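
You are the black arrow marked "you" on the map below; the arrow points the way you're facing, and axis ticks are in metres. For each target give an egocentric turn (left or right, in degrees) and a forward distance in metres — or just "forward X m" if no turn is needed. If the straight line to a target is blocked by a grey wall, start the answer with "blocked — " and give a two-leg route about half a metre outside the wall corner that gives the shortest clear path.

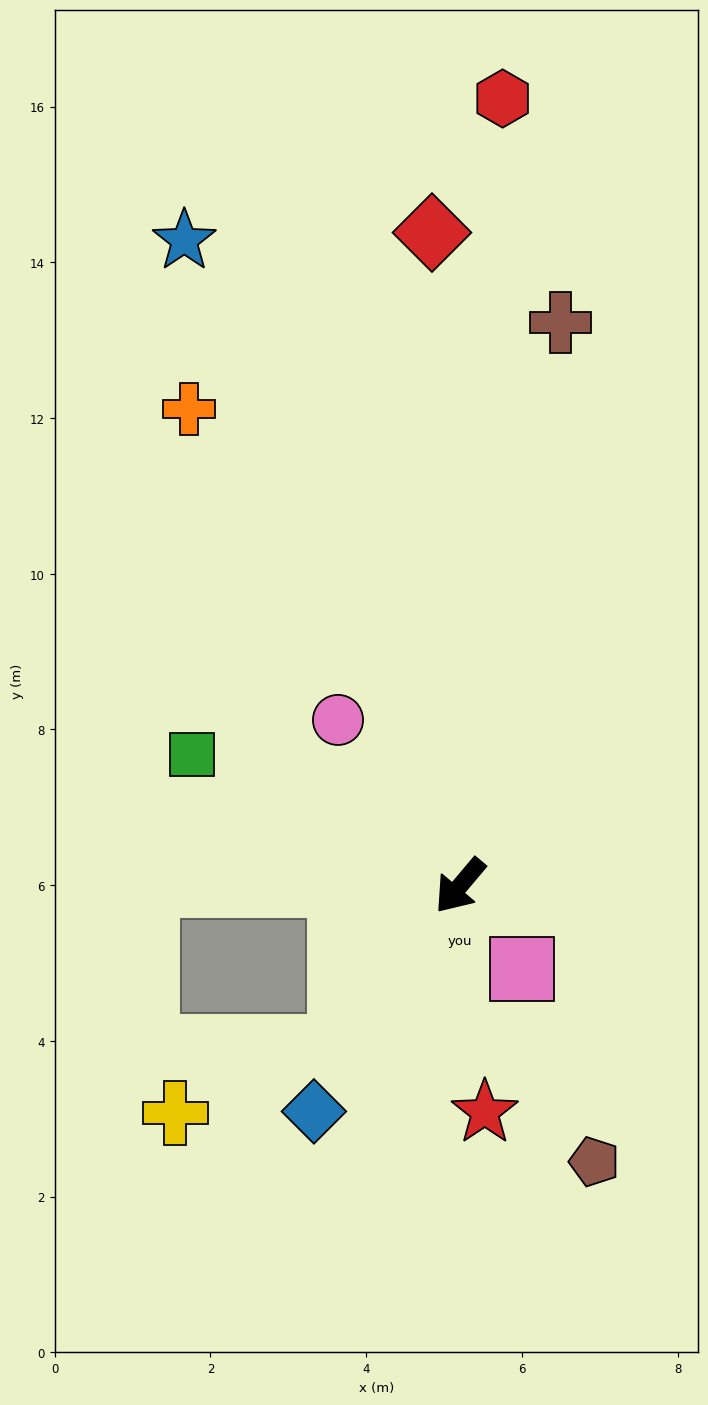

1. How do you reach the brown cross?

turn right 150°, forward 7.3 m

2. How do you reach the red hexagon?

turn right 143°, forward 10.1 m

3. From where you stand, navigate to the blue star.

turn right 117°, forward 9.0 m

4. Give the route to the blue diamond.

turn left 7°, forward 3.5 m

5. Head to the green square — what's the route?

turn right 76°, forward 3.8 m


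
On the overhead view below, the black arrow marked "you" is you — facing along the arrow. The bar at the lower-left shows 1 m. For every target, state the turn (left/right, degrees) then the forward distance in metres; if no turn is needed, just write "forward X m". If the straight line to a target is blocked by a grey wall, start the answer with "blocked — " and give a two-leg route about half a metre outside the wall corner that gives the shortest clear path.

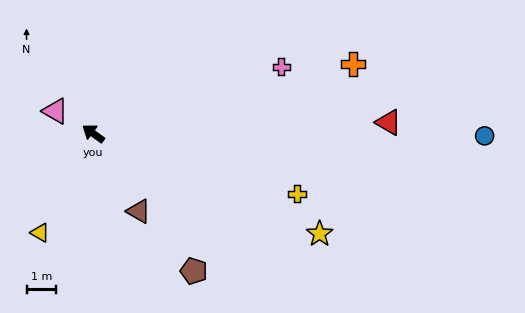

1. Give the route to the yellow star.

turn right 168°, forward 8.4 m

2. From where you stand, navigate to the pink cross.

turn right 124°, forward 6.8 m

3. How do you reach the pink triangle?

turn left 6°, forward 1.5 m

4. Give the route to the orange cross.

turn right 129°, forward 9.2 m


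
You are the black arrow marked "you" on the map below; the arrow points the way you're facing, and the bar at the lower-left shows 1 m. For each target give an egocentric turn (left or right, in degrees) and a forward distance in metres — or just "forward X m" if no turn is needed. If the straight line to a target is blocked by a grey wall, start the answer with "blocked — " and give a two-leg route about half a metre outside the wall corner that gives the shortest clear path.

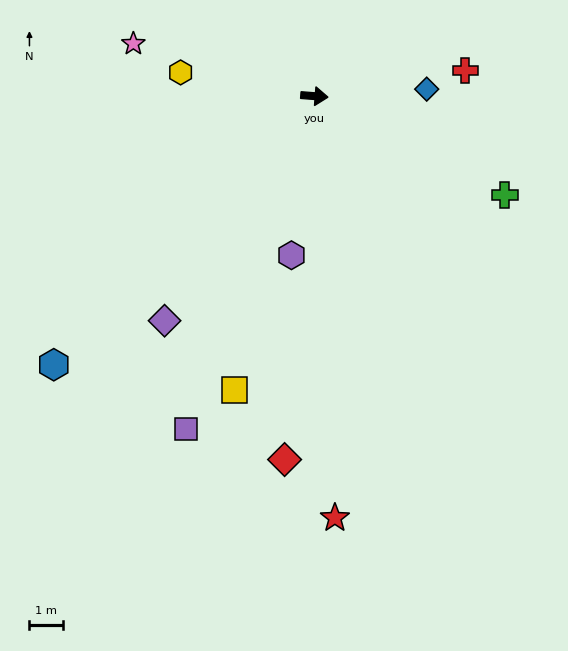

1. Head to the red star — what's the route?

turn right 83°, forward 12.5 m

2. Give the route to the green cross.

turn right 23°, forward 6.4 m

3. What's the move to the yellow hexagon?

turn left 174°, forward 4.0 m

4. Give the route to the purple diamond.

turn right 119°, forward 8.0 m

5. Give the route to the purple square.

turn right 107°, forward 10.6 m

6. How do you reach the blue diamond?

turn left 8°, forward 3.3 m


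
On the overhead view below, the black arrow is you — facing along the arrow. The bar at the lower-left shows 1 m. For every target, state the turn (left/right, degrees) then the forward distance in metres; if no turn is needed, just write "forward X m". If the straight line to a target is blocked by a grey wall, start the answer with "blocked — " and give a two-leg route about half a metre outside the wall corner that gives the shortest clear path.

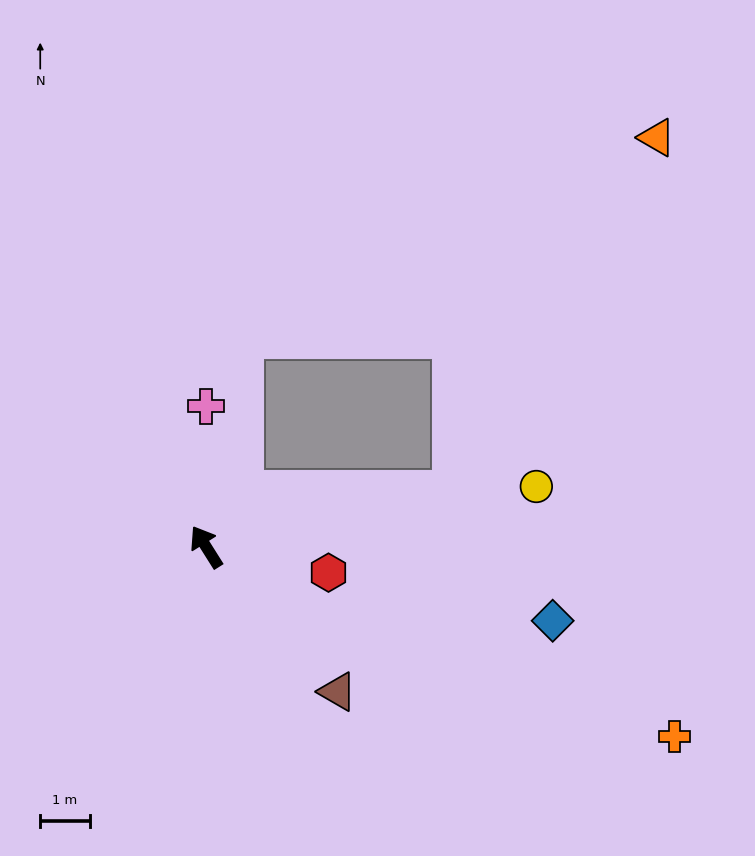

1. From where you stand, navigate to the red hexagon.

turn right 134°, forward 2.5 m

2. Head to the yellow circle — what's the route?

turn right 112°, forward 6.7 m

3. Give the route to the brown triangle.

turn right 170°, forward 3.9 m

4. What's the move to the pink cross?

turn right 32°, forward 2.8 m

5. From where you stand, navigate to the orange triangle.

blocked — turn right 110°, forward 5.1 m, then turn left 48°, forward 8.2 m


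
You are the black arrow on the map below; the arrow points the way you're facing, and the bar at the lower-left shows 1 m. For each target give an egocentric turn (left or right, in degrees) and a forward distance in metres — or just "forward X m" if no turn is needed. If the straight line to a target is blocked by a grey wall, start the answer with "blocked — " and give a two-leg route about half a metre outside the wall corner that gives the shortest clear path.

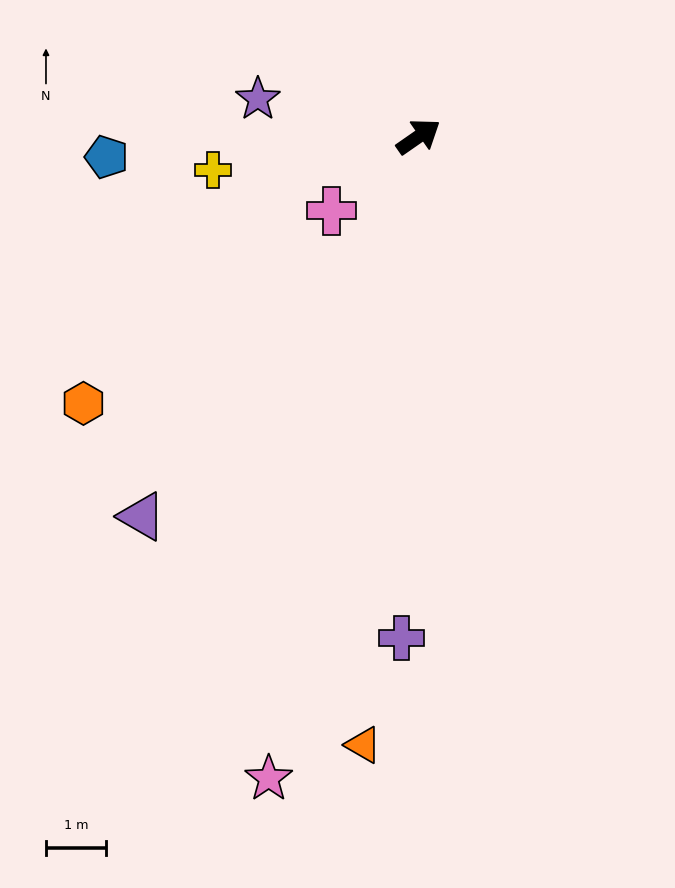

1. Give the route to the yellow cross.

turn left 154°, forward 3.5 m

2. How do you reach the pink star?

turn right 138°, forward 11.0 m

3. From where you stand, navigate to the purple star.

turn left 132°, forward 2.8 m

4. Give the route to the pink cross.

turn right 174°, forward 1.9 m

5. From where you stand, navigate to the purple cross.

turn right 127°, forward 8.4 m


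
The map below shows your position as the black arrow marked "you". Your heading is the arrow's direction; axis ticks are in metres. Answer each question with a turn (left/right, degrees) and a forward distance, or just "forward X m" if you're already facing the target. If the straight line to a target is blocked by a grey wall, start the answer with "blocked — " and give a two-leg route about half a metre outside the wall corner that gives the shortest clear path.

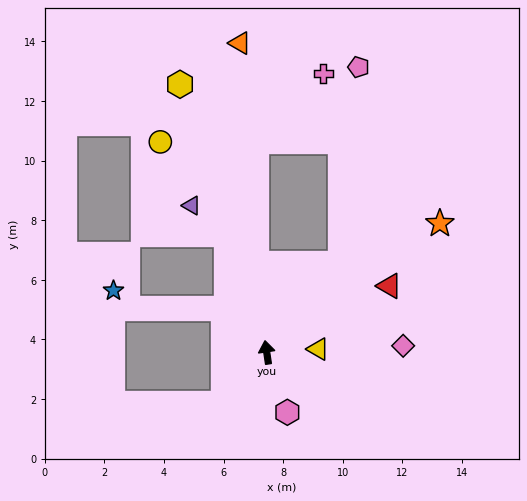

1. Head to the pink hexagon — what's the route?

turn right 170°, forward 2.1 m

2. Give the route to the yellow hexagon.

turn left 9°, forward 9.5 m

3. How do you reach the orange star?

turn right 62°, forward 7.2 m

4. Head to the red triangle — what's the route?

turn right 70°, forward 4.7 m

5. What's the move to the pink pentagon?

blocked — turn right 48°, forward 3.9 m, then turn left 34°, forward 6.6 m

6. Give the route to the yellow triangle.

turn right 95°, forward 1.7 m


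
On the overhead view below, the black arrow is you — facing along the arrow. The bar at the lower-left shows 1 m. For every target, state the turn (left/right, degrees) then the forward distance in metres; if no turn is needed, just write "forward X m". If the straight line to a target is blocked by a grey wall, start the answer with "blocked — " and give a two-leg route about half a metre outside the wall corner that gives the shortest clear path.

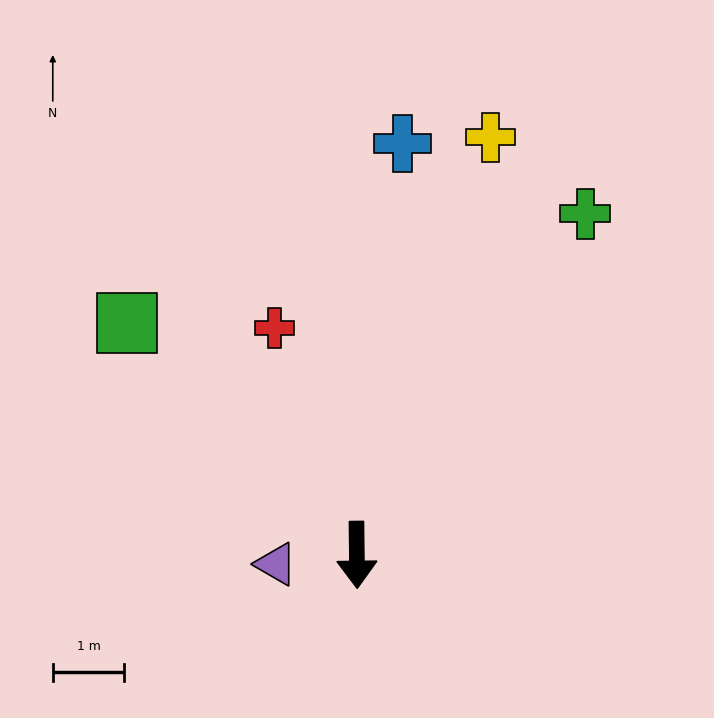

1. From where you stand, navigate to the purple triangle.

turn right 84°, forward 1.1 m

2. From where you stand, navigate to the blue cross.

turn left 173°, forward 5.8 m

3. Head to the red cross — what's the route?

turn right 161°, forward 3.4 m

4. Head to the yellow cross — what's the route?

turn left 162°, forward 6.1 m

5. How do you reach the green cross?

turn left 145°, forward 5.7 m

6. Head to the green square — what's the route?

turn right 136°, forward 4.6 m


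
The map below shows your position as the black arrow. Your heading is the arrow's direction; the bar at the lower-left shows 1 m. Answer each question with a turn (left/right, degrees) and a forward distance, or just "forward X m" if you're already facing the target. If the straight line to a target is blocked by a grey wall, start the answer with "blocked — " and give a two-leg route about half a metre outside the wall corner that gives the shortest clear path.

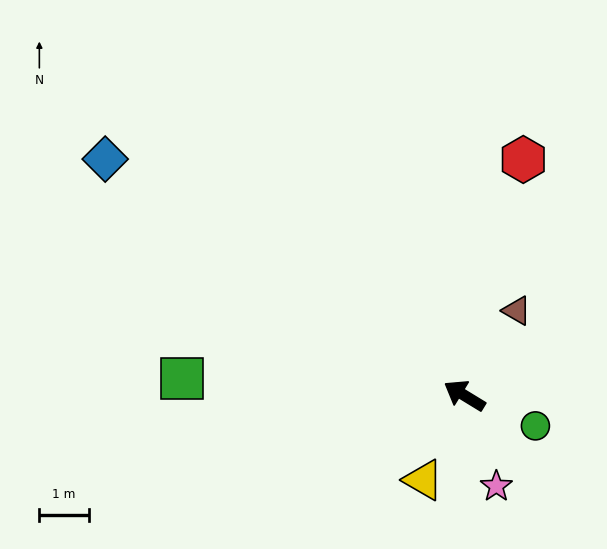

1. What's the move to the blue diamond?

forward 8.7 m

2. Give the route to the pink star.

turn left 141°, forward 1.9 m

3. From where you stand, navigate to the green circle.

turn right 172°, forward 1.6 m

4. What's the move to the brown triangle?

turn right 90°, forward 2.0 m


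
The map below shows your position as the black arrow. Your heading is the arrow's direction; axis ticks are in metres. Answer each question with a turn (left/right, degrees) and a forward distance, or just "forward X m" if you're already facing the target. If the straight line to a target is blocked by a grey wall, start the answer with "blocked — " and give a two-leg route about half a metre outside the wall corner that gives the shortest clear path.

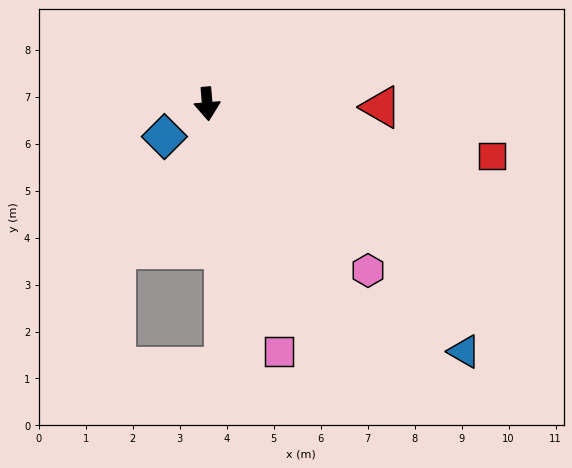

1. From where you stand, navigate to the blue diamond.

turn right 57°, forward 1.1 m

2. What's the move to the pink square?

turn left 11°, forward 5.5 m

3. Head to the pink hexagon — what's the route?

turn left 39°, forward 4.9 m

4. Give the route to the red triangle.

turn left 84°, forward 3.7 m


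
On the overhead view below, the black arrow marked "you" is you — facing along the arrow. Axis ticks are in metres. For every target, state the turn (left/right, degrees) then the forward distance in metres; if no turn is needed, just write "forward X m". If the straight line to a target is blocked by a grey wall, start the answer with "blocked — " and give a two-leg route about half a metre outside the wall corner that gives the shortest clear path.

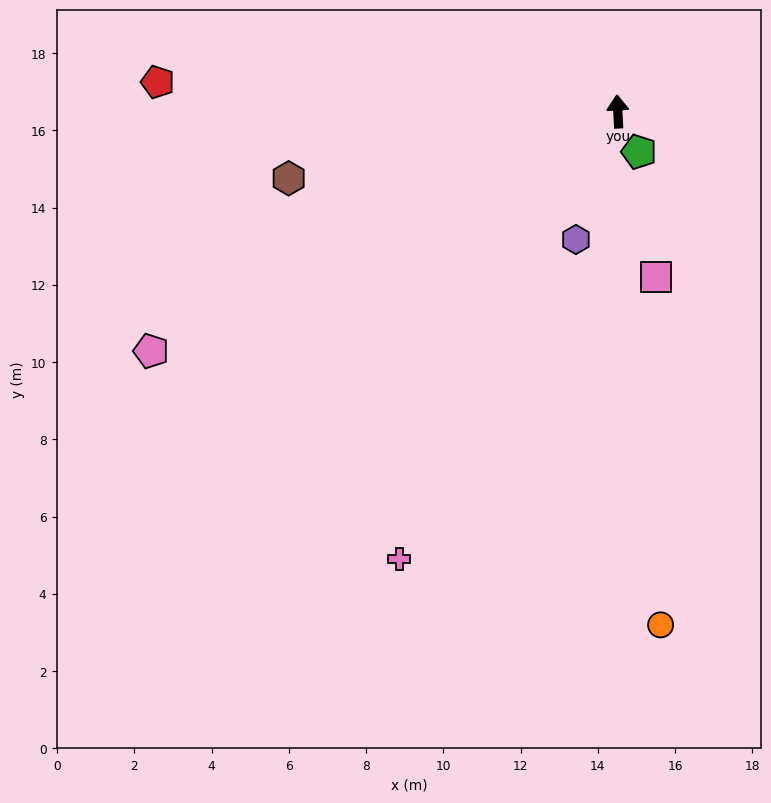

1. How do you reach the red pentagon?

turn left 83°, forward 11.9 m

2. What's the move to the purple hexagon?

turn left 159°, forward 3.5 m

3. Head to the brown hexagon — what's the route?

turn left 98°, forward 8.7 m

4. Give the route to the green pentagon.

turn right 155°, forward 1.2 m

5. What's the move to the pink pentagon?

turn left 114°, forward 13.6 m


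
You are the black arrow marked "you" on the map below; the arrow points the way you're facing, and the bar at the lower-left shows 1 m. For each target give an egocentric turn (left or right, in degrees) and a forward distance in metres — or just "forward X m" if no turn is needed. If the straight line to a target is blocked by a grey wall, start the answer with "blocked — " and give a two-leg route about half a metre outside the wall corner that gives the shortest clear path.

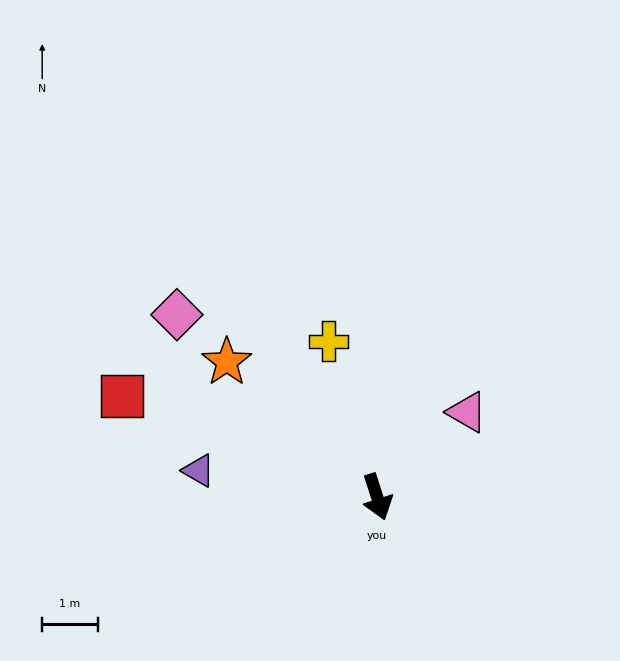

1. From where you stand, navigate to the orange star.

turn right 150°, forward 3.6 m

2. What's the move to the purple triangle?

turn right 116°, forward 3.2 m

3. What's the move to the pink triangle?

turn left 115°, forward 2.2 m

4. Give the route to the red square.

turn right 129°, forward 4.9 m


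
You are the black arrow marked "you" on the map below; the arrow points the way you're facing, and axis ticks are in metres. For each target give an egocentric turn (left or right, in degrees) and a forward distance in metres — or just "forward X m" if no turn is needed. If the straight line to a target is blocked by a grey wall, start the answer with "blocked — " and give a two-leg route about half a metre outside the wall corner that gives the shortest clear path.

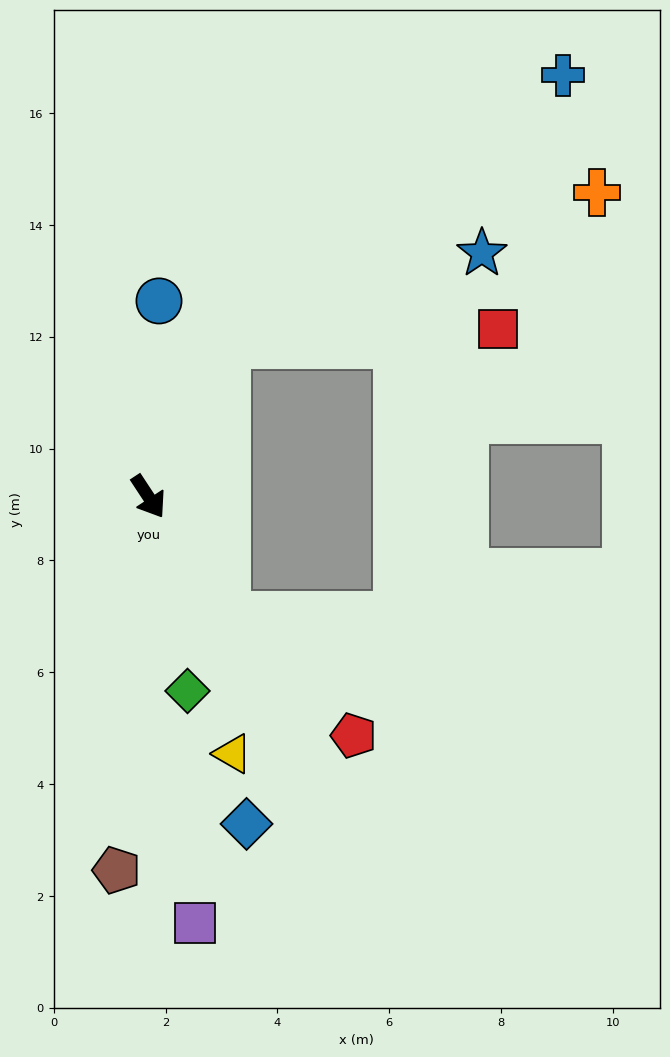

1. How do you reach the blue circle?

turn left 144°, forward 3.5 m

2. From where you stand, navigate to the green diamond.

turn right 22°, forward 3.5 m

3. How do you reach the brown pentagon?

turn right 38°, forward 6.7 m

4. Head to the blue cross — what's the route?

blocked — turn left 119°, forward 3.0 m, then turn right 24°, forward 7.7 m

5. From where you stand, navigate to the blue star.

blocked — turn left 119°, forward 3.0 m, then turn right 42°, forward 4.9 m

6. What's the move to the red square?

blocked — turn left 119°, forward 3.0 m, then turn right 59°, forward 4.9 m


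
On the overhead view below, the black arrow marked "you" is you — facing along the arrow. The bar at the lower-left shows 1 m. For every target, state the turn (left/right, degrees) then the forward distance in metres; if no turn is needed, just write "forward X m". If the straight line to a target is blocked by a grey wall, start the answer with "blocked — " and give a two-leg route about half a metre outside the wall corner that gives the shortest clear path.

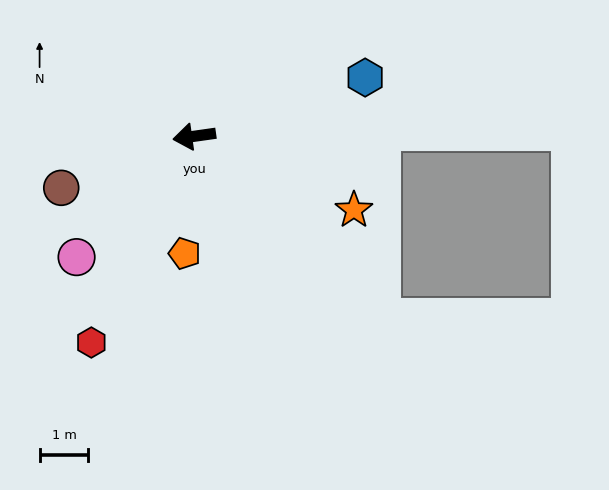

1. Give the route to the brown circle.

turn left 13°, forward 2.9 m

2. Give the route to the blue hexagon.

turn right 169°, forward 3.7 m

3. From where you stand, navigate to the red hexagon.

turn left 55°, forward 4.7 m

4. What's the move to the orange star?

turn left 147°, forward 3.6 m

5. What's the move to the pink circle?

turn left 38°, forward 3.5 m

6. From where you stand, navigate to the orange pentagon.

turn left 77°, forward 2.4 m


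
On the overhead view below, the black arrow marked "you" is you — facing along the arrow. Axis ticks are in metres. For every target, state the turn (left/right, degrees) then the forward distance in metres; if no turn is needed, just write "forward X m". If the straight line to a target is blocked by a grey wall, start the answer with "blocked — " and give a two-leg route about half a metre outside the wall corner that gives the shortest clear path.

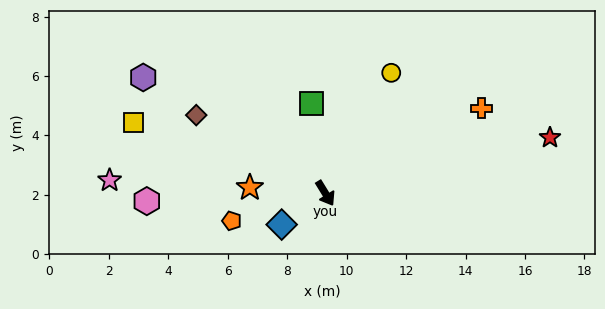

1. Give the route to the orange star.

turn right 126°, forward 2.5 m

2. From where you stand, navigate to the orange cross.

turn left 87°, forward 6.0 m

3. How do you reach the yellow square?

turn right 142°, forward 6.9 m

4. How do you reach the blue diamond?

turn right 86°, forward 1.8 m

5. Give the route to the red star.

turn left 72°, forward 7.8 m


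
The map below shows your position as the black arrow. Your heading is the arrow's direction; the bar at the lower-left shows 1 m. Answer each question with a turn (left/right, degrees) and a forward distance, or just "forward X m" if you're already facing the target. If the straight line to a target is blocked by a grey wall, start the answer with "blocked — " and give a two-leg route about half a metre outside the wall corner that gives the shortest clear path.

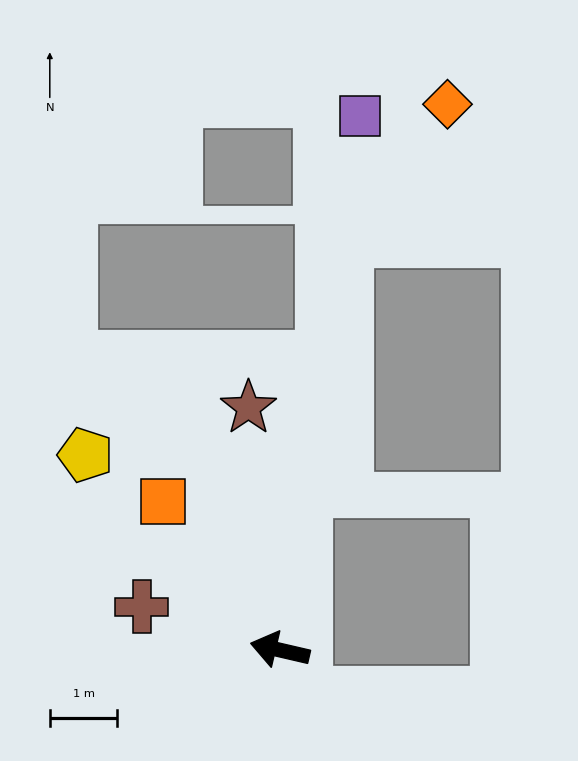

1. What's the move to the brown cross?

turn right 4°, forward 2.1 m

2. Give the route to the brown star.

turn right 70°, forward 3.6 m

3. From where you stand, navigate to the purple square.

turn right 85°, forward 8.0 m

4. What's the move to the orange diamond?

blocked — turn right 86°, forward 6.2 m, then turn right 28°, forward 2.5 m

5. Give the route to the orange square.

turn right 39°, forward 2.8 m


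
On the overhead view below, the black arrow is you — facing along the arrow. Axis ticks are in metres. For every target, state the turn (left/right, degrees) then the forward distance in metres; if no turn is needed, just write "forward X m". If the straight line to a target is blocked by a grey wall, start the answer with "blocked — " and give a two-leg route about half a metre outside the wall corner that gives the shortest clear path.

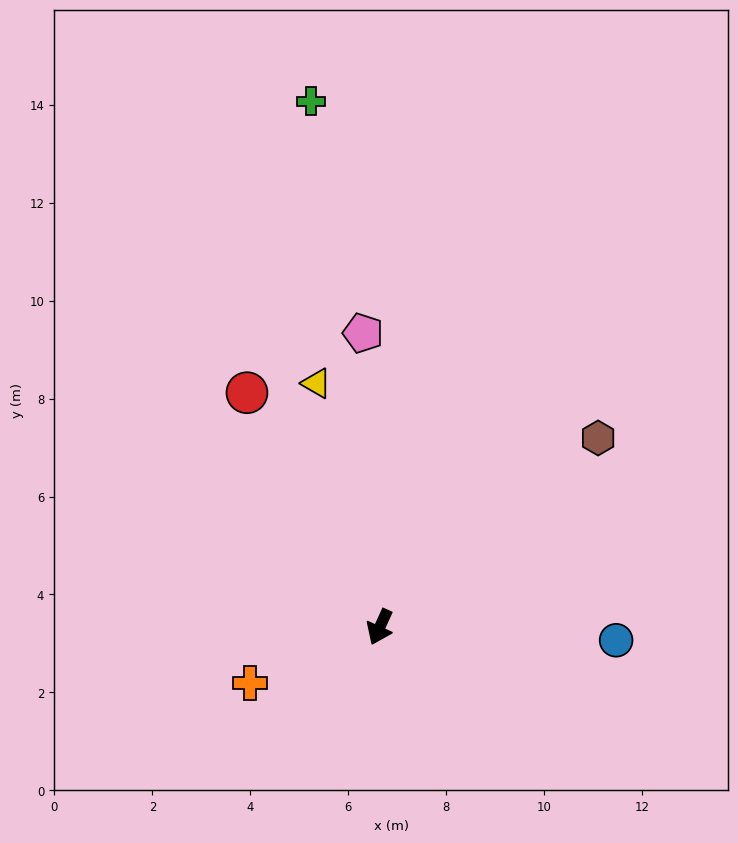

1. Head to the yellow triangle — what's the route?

turn right 141°, forward 5.1 m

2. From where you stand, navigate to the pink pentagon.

turn right 152°, forward 6.0 m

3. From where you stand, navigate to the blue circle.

turn left 111°, forward 4.8 m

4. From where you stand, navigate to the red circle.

turn right 126°, forward 5.5 m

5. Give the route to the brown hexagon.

turn left 155°, forward 5.9 m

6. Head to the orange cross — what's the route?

turn right 42°, forward 2.9 m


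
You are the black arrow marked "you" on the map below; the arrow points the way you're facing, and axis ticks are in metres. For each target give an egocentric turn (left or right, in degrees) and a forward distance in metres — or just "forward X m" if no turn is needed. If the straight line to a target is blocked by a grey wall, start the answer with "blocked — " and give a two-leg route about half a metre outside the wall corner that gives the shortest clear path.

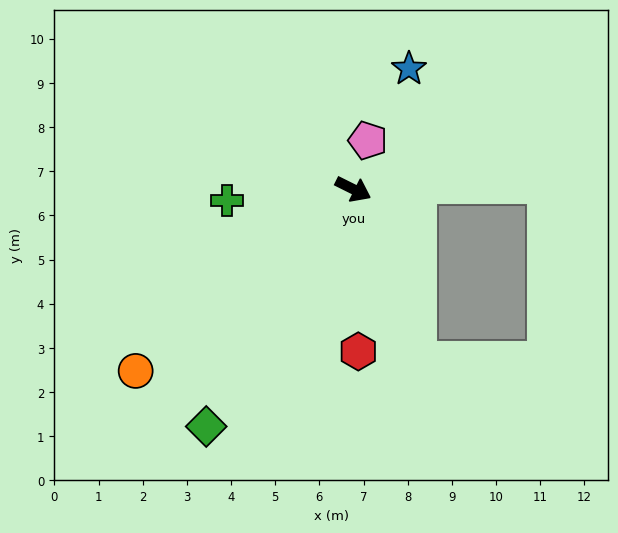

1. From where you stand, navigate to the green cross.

turn right 148°, forward 2.9 m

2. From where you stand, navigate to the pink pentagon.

turn left 100°, forward 1.1 m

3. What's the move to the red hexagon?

turn right 62°, forward 3.7 m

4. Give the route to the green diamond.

turn right 95°, forward 6.3 m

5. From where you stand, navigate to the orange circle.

turn right 114°, forward 6.4 m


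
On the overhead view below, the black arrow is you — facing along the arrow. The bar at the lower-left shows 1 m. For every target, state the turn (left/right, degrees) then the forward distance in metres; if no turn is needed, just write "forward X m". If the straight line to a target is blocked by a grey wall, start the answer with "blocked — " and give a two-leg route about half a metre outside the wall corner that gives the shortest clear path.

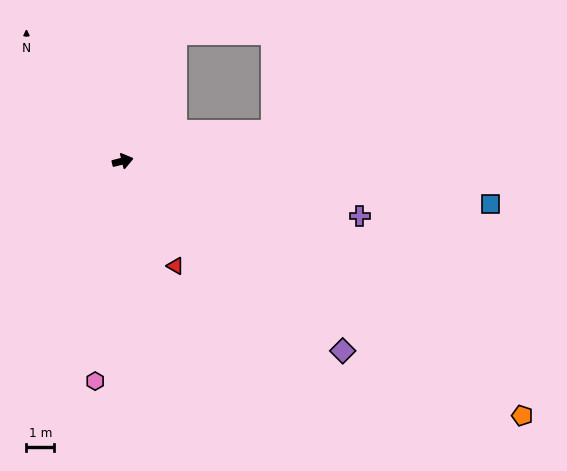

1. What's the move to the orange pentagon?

turn right 47°, forward 17.0 m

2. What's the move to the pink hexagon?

turn right 111°, forward 8.0 m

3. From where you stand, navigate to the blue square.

turn right 21°, forward 13.3 m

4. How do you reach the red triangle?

turn right 77°, forward 4.2 m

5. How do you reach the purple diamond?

turn right 55°, forward 10.4 m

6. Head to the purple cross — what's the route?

turn right 27°, forward 8.7 m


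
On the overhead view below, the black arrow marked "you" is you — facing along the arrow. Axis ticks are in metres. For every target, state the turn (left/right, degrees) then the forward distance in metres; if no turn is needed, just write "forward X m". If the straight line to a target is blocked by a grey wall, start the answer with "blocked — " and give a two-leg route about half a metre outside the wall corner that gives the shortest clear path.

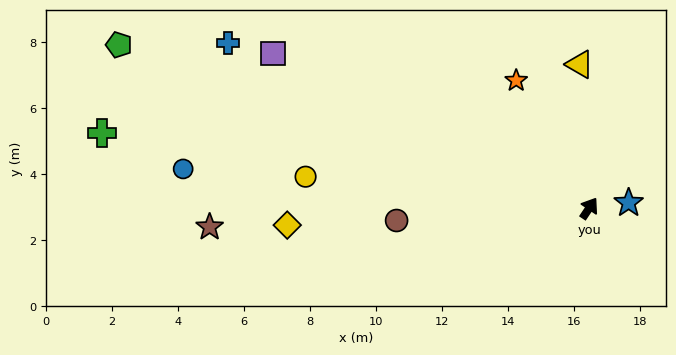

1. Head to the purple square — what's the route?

turn left 98°, forward 10.7 m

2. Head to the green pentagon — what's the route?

turn left 105°, forward 15.1 m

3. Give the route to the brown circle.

turn left 127°, forward 5.8 m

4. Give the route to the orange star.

turn left 63°, forward 4.5 m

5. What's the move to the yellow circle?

turn left 117°, forward 8.6 m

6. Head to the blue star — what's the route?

turn right 48°, forward 1.2 m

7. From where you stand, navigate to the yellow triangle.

turn left 37°, forward 4.4 m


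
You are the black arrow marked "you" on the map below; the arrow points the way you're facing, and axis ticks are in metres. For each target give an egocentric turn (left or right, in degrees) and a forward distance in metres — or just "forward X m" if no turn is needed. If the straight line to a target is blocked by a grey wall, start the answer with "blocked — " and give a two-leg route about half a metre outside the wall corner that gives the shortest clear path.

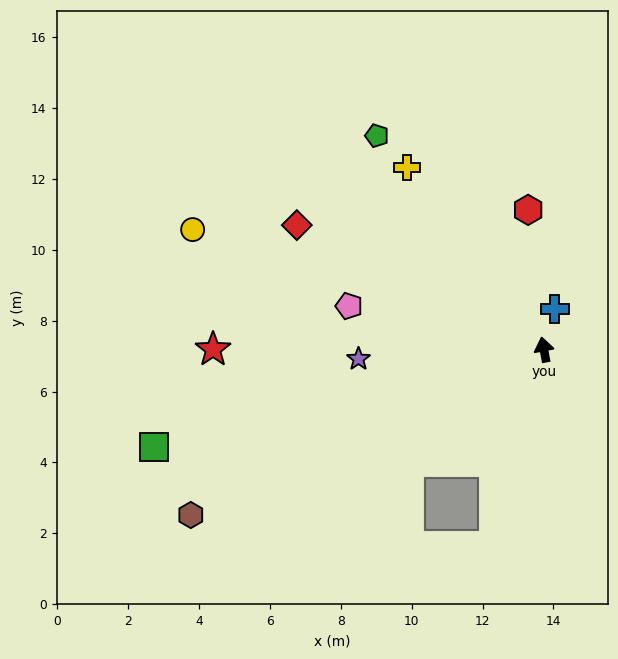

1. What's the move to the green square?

turn left 93°, forward 11.3 m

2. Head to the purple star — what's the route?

turn left 82°, forward 5.2 m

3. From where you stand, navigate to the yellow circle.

turn left 61°, forward 10.5 m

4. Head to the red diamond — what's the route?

turn left 53°, forward 7.8 m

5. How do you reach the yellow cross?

turn left 26°, forward 6.4 m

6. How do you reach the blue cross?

turn right 25°, forward 1.2 m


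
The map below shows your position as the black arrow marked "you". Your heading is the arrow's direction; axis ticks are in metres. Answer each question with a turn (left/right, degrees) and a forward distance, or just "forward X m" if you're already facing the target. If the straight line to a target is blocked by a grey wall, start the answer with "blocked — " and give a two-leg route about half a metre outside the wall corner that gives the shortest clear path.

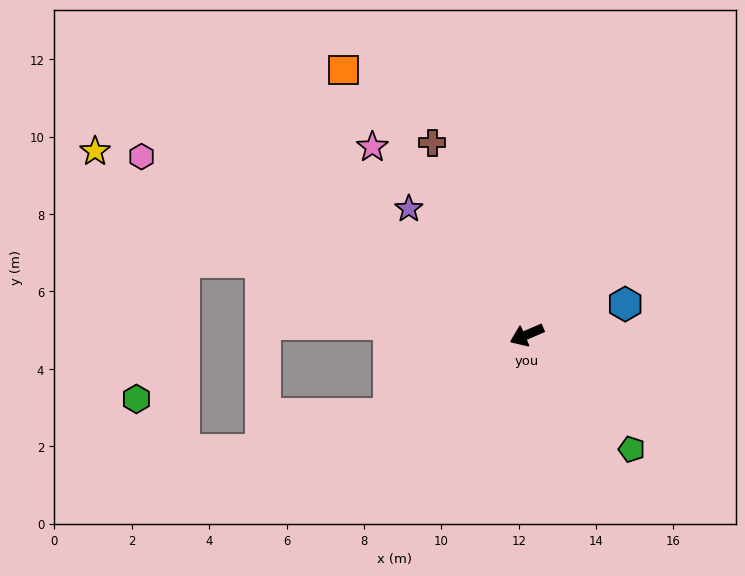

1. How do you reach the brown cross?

turn right 87°, forward 5.5 m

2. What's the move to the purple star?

turn right 70°, forward 4.5 m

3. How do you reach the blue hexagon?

turn left 174°, forward 2.7 m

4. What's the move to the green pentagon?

turn left 109°, forward 4.0 m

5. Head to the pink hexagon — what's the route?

turn right 48°, forward 11.0 m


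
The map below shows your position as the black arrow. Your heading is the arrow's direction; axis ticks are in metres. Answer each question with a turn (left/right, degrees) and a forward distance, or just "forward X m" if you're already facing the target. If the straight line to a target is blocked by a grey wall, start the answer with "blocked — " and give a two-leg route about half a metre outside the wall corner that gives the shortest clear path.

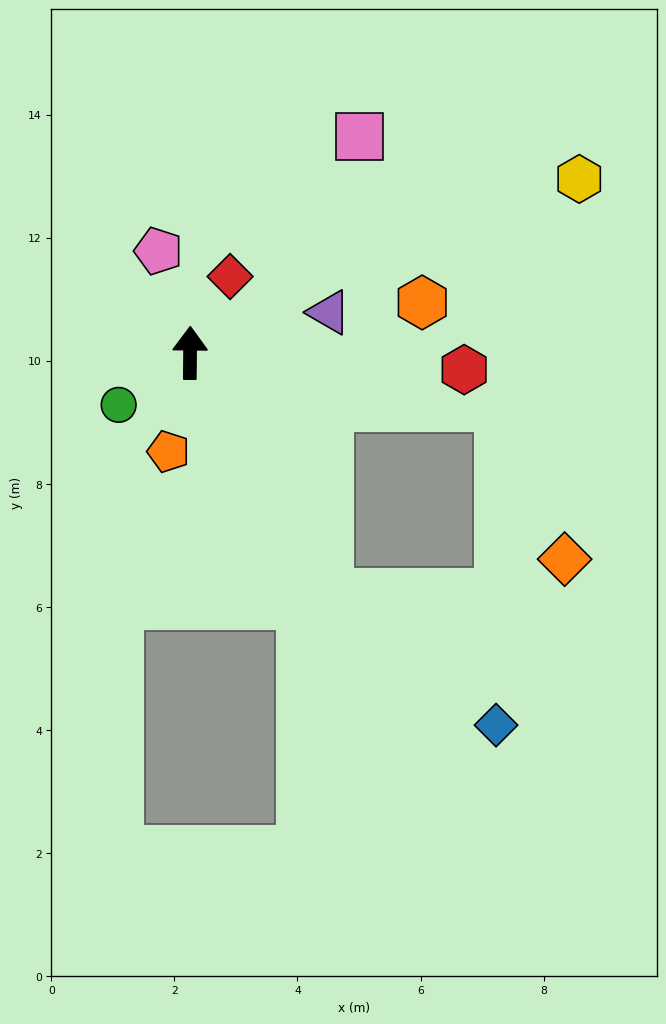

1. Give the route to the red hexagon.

turn right 93°, forward 4.5 m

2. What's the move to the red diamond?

turn right 27°, forward 1.4 m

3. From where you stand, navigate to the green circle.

turn left 127°, forward 1.4 m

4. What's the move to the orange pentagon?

turn left 168°, forward 1.6 m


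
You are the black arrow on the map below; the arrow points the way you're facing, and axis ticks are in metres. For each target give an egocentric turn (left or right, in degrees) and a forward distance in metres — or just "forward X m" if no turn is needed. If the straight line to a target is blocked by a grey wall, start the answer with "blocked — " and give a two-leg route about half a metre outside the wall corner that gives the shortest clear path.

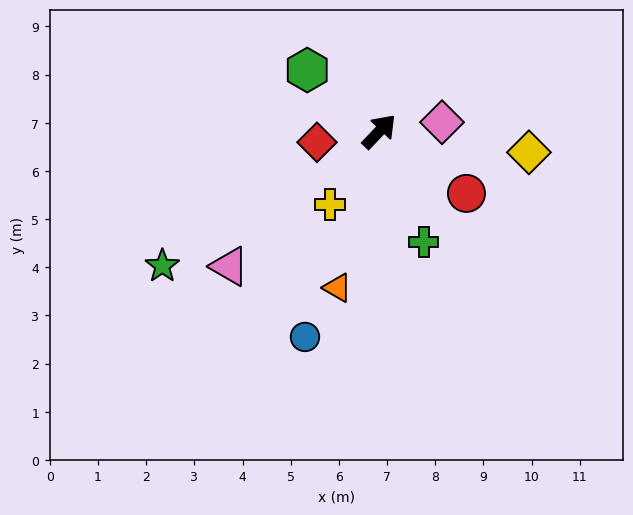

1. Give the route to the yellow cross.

turn right 171°, forward 1.8 m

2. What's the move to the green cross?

turn right 115°, forward 2.5 m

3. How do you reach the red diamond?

turn left 143°, forward 1.3 m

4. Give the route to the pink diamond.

turn right 38°, forward 1.3 m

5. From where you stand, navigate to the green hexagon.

turn left 93°, forward 2.0 m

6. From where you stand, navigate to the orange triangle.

turn right 152°, forward 3.4 m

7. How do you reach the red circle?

turn right 82°, forward 2.2 m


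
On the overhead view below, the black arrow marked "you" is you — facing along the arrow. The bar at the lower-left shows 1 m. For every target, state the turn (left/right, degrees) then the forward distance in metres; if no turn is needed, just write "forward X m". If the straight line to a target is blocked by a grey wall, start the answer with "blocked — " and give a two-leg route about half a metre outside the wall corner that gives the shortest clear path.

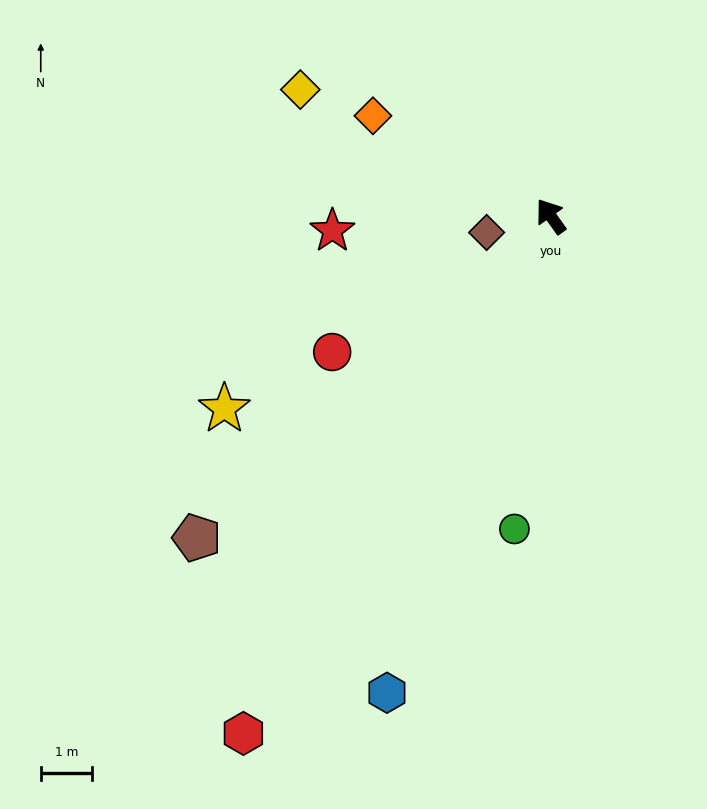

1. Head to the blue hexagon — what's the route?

turn left 126°, forward 9.8 m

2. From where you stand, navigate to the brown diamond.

turn left 69°, forward 1.3 m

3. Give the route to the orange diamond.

turn left 25°, forward 4.0 m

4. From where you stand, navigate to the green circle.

turn left 138°, forward 6.1 m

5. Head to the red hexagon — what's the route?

turn left 114°, forward 11.6 m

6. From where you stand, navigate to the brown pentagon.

turn left 97°, forward 9.3 m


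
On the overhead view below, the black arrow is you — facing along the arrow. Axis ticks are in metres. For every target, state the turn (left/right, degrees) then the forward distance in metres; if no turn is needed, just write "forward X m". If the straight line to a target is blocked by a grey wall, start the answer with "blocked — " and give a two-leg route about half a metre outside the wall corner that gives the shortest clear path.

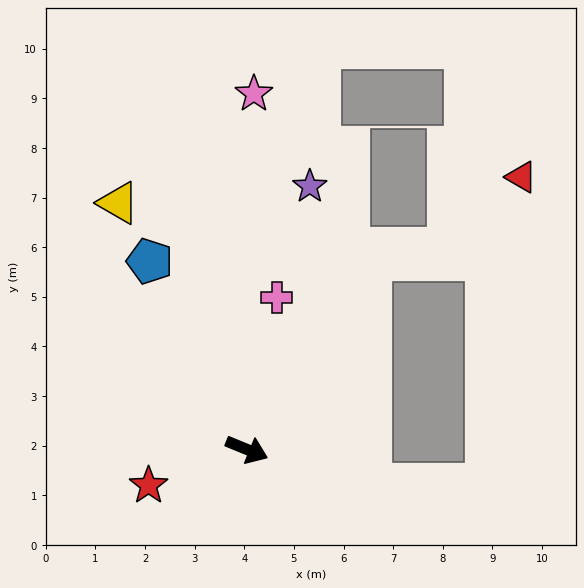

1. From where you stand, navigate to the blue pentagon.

turn left 140°, forward 4.3 m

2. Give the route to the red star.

turn right 138°, forward 2.1 m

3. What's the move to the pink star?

turn left 111°, forward 7.2 m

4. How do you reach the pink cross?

turn left 101°, forward 3.1 m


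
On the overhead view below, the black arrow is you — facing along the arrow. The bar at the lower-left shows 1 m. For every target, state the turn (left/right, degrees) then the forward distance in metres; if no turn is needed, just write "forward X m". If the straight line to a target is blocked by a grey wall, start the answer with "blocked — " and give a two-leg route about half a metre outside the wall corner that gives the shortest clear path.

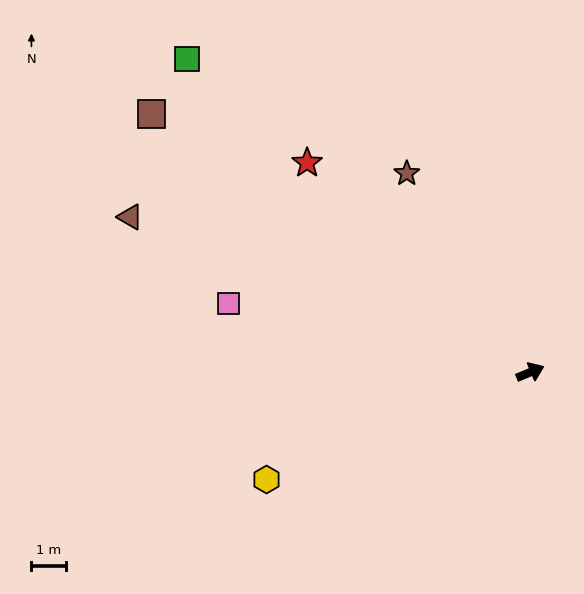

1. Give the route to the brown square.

turn left 123°, forward 13.1 m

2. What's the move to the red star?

turn left 114°, forward 8.7 m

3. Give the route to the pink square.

turn left 144°, forward 8.8 m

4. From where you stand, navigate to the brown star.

turn left 99°, forward 6.7 m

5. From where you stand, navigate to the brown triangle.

turn left 136°, forward 12.2 m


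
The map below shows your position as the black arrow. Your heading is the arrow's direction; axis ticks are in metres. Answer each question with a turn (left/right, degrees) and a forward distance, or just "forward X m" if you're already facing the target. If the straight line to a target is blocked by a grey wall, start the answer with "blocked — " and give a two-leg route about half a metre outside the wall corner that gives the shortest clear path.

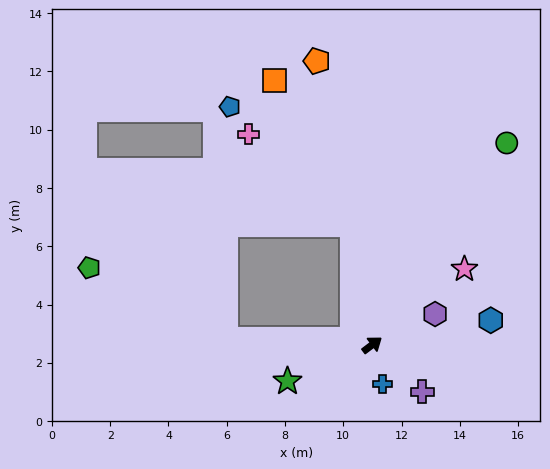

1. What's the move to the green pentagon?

blocked — turn left 141°, forward 5.0 m, then turn right 26°, forward 5.3 m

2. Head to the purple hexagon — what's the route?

turn right 11°, forward 2.4 m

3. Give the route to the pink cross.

blocked — turn left 62°, forward 4.2 m, then turn left 40°, forward 4.7 m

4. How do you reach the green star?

turn left 166°, forward 3.2 m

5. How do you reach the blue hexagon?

turn right 25°, forward 4.2 m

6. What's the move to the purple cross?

turn right 80°, forward 2.4 m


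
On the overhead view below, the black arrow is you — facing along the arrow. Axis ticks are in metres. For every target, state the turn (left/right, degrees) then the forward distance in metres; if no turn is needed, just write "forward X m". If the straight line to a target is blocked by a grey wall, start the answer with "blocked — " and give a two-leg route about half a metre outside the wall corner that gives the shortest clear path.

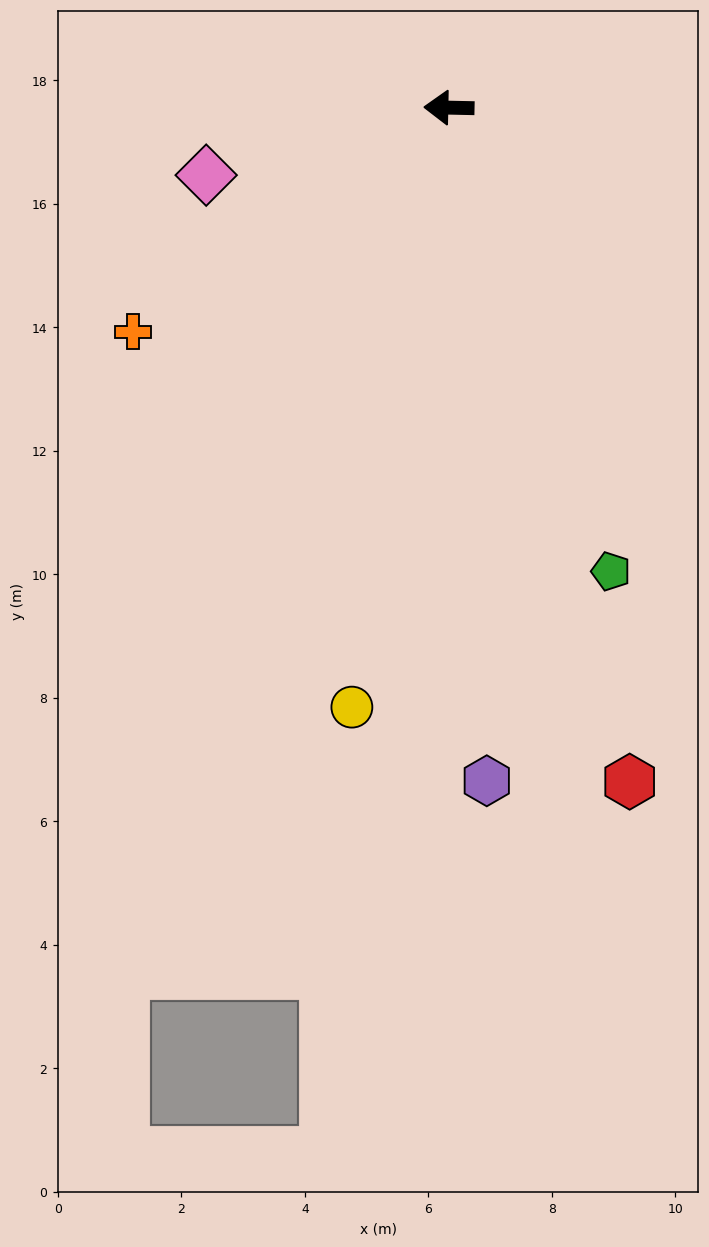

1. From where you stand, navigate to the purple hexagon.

turn left 94°, forward 10.9 m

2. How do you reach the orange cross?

turn left 37°, forward 6.3 m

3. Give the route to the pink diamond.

turn left 17°, forward 4.1 m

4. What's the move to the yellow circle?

turn left 82°, forward 9.8 m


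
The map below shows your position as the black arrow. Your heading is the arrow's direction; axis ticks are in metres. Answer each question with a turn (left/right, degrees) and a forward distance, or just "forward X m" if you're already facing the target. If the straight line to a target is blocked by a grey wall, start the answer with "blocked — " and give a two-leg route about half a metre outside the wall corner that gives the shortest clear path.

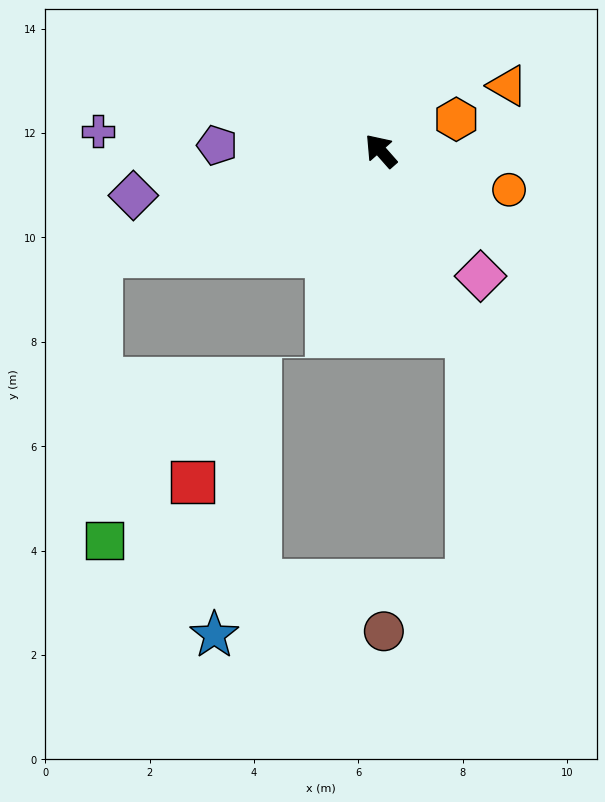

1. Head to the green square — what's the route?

blocked — turn left 69°, forward 5.7 m, then turn left 70°, forward 5.4 m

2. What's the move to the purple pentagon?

turn left 47°, forward 3.1 m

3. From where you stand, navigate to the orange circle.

turn right 148°, forward 2.6 m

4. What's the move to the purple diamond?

turn left 59°, forward 4.8 m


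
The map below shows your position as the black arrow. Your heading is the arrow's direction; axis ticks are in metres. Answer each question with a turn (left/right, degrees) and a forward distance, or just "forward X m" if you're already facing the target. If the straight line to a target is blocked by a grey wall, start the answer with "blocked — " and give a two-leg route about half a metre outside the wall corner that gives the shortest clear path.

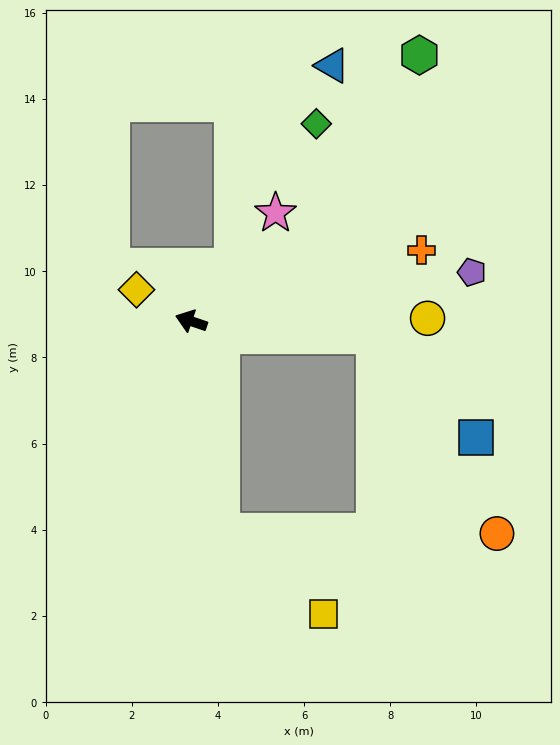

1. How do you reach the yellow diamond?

turn right 11°, forward 1.5 m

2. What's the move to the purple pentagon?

turn right 151°, forward 6.6 m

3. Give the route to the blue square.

blocked — turn right 166°, forward 4.3 m, then turn right 40°, forward 3.3 m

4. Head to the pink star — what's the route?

turn right 109°, forward 3.2 m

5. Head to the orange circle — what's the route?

blocked — turn right 166°, forward 4.3 m, then turn right 53°, forward 5.4 m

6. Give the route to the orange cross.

turn right 144°, forward 5.6 m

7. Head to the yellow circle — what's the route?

turn right 161°, forward 5.5 m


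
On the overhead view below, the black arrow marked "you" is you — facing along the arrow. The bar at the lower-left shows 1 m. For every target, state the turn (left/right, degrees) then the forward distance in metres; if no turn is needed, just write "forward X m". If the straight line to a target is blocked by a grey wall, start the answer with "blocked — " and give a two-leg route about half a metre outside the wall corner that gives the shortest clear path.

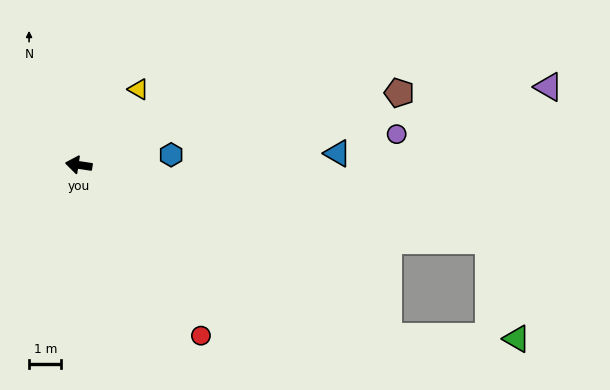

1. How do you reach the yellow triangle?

turn right 120°, forward 3.0 m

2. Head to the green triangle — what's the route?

blocked — turn left 160°, forward 11.0 m, then turn left 27°, forward 4.0 m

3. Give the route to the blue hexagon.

turn right 165°, forward 2.9 m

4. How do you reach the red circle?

turn left 134°, forward 6.5 m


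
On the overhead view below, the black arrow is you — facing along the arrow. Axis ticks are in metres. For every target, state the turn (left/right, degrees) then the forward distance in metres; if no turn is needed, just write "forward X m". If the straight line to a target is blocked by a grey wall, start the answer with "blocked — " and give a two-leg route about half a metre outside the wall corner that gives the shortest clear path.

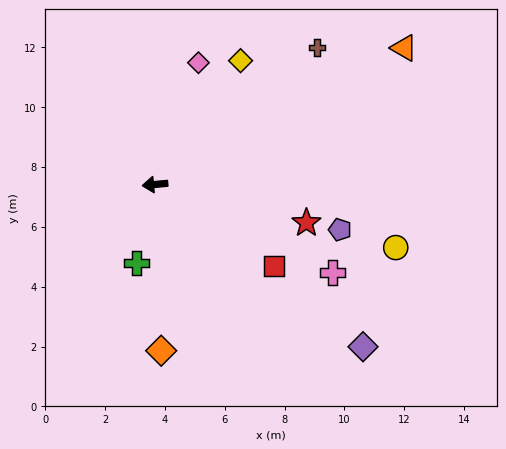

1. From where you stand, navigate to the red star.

turn left 161°, forward 5.2 m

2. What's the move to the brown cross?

turn right 145°, forward 7.1 m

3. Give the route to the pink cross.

turn left 148°, forward 6.6 m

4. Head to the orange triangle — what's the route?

turn right 157°, forward 9.5 m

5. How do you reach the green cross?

turn left 71°, forward 2.7 m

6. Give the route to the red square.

turn left 140°, forward 4.8 m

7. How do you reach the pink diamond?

turn right 115°, forward 4.3 m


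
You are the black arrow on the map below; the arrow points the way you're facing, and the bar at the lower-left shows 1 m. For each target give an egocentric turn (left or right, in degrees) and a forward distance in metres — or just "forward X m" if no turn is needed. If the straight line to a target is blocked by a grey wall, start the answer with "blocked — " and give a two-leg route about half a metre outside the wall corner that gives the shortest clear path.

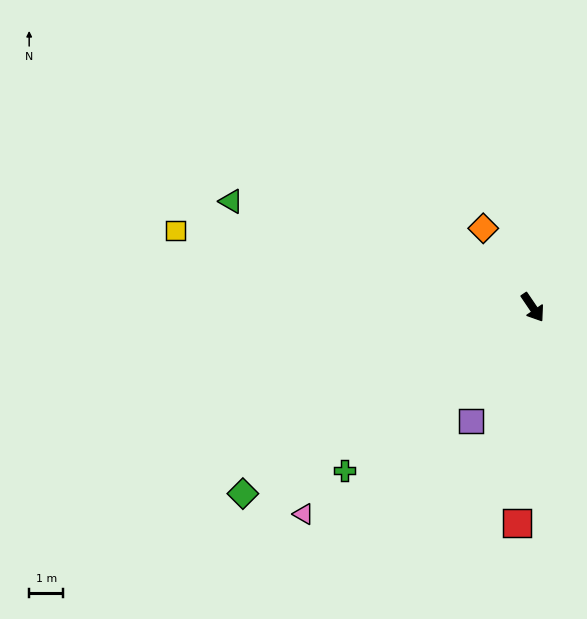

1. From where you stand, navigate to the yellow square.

turn right 136°, forward 10.8 m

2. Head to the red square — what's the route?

turn right 38°, forward 6.4 m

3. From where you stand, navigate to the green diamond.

turn right 91°, forward 10.2 m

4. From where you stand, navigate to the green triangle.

turn right 144°, forward 9.4 m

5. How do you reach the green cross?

turn right 83°, forward 7.4 m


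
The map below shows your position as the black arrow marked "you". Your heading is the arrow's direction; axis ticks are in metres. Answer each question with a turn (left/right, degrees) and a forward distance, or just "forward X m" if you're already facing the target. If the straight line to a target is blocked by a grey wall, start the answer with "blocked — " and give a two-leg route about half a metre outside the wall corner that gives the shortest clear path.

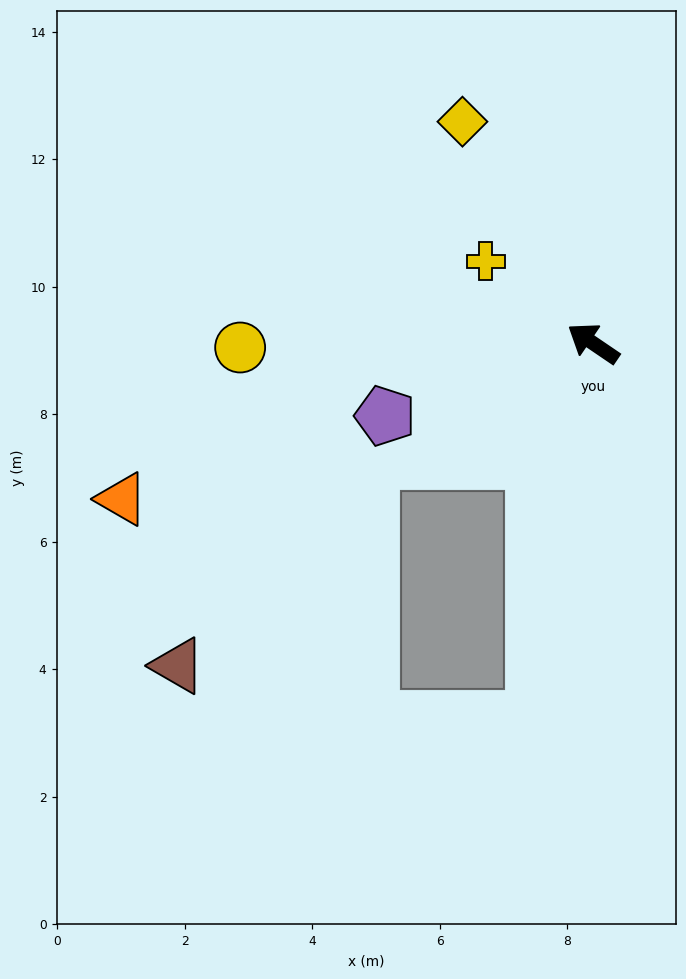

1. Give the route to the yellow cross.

turn right 3°, forward 2.1 m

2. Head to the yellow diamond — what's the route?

turn right 25°, forward 4.0 m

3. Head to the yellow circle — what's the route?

turn left 35°, forward 5.5 m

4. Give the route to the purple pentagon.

turn left 53°, forward 3.5 m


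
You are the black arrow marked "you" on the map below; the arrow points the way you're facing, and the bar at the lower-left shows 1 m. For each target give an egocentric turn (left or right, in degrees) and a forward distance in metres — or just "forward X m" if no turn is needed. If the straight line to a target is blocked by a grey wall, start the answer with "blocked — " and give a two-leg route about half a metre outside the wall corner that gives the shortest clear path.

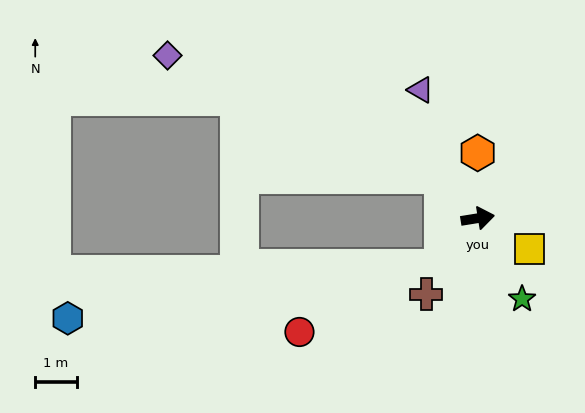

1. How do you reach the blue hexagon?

blocked — turn right 136°, forward 1.5 m, then turn right 45°, forward 9.1 m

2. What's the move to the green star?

turn right 70°, forward 2.2 m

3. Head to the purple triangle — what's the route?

turn left 105°, forward 3.4 m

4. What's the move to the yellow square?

turn right 40°, forward 1.5 m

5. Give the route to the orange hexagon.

turn left 81°, forward 1.6 m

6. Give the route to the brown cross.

turn right 133°, forward 2.2 m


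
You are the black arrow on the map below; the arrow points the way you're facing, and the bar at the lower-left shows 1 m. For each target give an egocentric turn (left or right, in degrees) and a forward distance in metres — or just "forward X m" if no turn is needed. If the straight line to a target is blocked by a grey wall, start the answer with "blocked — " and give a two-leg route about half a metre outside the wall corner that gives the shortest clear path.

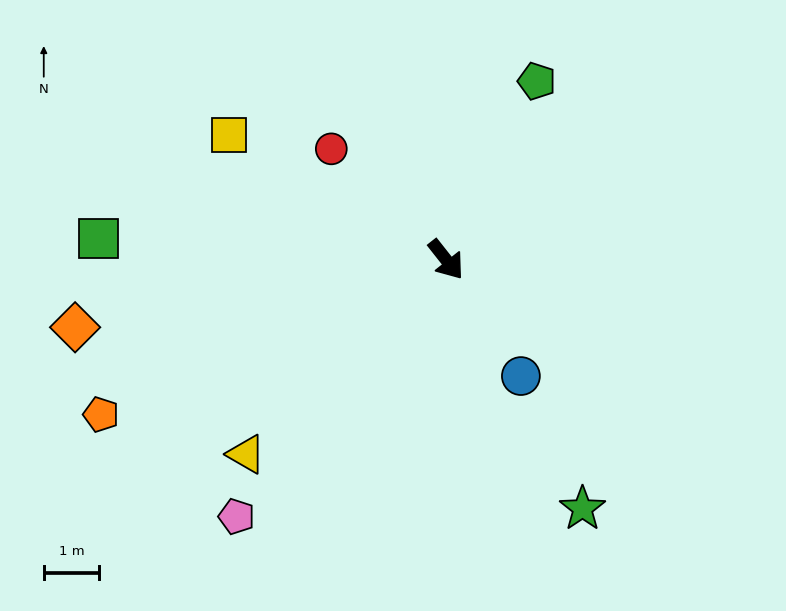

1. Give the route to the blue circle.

turn right 6°, forward 2.5 m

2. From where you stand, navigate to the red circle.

turn right 172°, forward 2.9 m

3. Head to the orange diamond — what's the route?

turn right 118°, forward 6.8 m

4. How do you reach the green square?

turn right 132°, forward 6.3 m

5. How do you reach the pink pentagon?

turn right 78°, forward 6.0 m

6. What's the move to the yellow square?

turn right 158°, forward 4.5 m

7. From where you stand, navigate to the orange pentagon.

turn right 104°, forward 6.9 m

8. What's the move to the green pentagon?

turn left 115°, forward 3.6 m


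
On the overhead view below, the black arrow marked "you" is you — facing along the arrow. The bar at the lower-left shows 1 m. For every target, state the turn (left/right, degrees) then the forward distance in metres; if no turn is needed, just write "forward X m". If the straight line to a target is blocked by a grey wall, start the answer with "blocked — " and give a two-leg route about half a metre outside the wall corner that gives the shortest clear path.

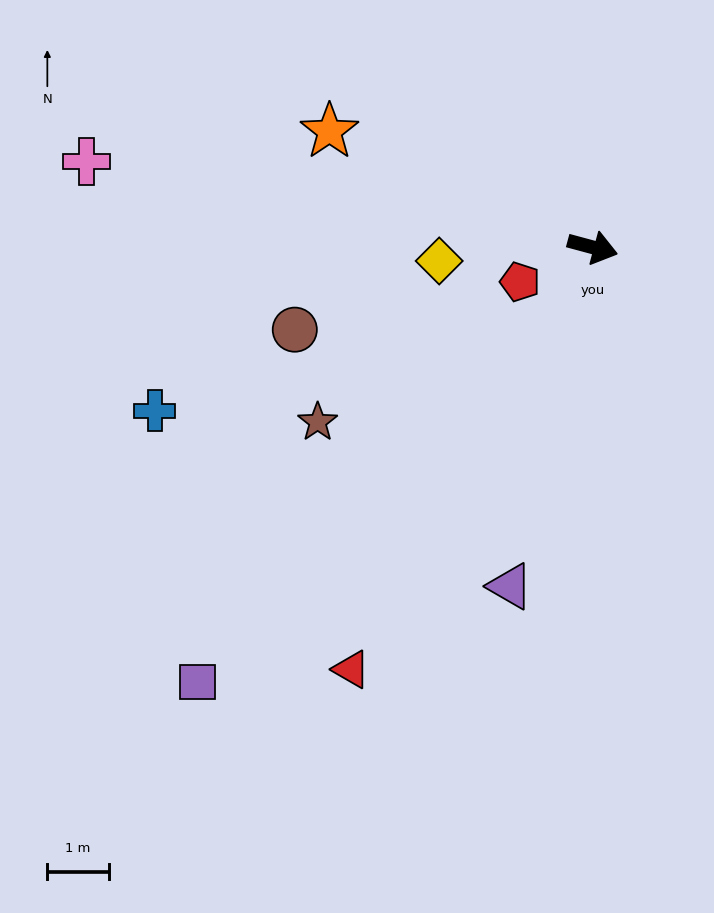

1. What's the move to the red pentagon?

turn right 139°, forward 1.3 m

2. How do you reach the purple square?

turn right 117°, forward 9.6 m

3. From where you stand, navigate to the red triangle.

turn right 105°, forward 7.9 m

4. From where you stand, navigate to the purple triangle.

turn right 89°, forward 5.7 m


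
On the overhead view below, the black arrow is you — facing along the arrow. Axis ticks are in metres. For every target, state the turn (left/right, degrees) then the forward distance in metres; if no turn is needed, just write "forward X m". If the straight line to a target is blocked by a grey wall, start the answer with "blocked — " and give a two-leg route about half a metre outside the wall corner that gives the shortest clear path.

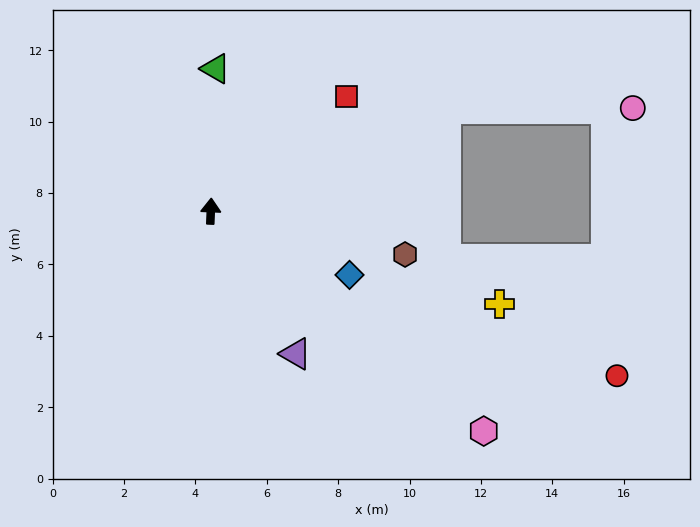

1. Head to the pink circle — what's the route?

blocked — turn right 64°, forward 7.2 m, then turn right 24°, forward 5.2 m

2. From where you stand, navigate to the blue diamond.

turn right 112°, forward 4.3 m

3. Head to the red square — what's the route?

turn right 47°, forward 5.0 m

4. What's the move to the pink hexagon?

turn right 127°, forward 9.8 m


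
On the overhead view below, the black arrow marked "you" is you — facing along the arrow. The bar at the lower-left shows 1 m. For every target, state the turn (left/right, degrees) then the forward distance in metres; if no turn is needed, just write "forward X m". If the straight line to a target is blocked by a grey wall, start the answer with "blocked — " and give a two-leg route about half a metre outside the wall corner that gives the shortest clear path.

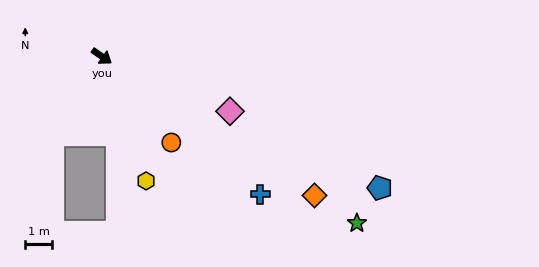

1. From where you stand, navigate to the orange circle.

turn right 16°, forward 4.1 m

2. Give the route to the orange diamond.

forward 9.5 m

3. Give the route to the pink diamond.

turn left 12°, forward 5.2 m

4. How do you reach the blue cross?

turn right 6°, forward 7.8 m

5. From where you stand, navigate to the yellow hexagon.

turn right 36°, forward 4.9 m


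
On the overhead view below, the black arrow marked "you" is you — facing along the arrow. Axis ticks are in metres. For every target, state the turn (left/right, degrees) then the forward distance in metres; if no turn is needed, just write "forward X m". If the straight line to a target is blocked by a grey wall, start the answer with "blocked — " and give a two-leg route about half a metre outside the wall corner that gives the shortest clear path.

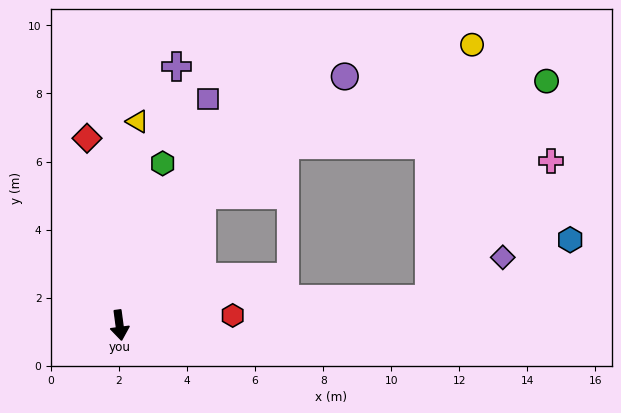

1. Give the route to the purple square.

turn left 151°, forward 7.1 m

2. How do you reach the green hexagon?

turn left 157°, forward 4.9 m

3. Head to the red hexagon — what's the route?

turn left 87°, forward 3.3 m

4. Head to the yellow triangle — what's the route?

turn left 167°, forward 6.0 m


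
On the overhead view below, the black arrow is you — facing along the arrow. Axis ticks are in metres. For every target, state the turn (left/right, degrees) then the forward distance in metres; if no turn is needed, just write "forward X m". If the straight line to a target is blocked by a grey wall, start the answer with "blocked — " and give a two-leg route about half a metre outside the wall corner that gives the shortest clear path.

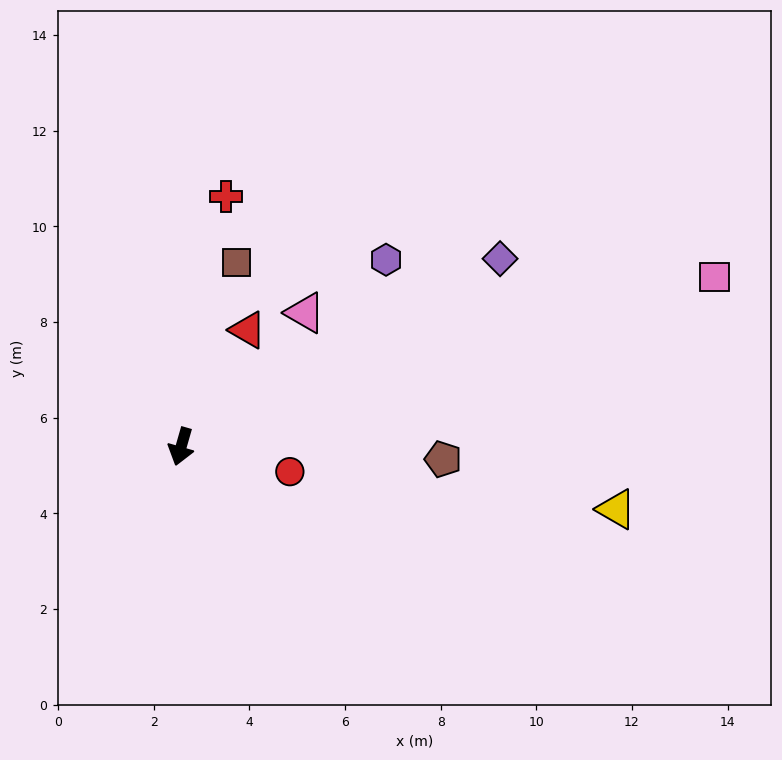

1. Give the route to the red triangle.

turn left 166°, forward 2.8 m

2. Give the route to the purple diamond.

turn left 137°, forward 7.7 m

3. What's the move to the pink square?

turn left 124°, forward 11.7 m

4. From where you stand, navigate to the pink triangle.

turn left 153°, forward 3.8 m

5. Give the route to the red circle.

turn left 93°, forward 2.3 m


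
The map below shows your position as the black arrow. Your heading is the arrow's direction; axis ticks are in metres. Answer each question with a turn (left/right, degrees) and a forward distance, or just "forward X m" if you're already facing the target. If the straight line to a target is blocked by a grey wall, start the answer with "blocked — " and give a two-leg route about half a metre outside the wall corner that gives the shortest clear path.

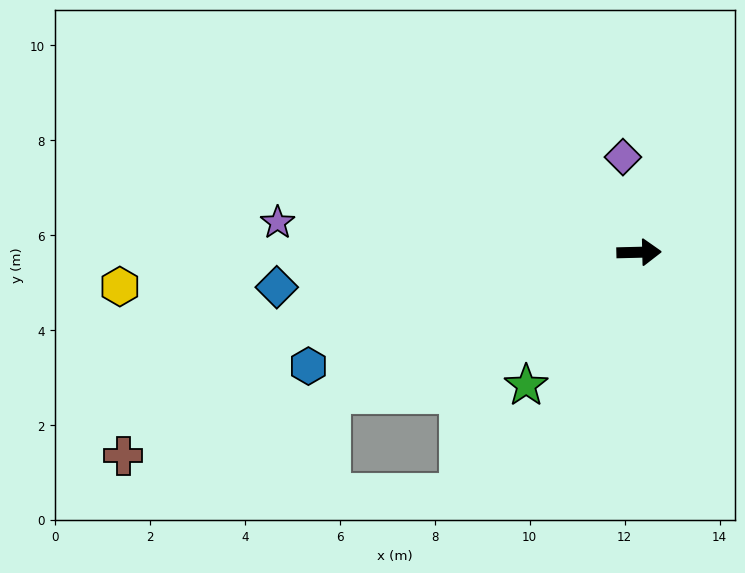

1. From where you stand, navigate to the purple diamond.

turn left 98°, forward 2.0 m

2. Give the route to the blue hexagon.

turn right 162°, forward 7.4 m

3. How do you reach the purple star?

turn left 174°, forward 7.6 m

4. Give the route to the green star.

turn right 132°, forward 3.7 m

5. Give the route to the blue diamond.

turn right 176°, forward 7.7 m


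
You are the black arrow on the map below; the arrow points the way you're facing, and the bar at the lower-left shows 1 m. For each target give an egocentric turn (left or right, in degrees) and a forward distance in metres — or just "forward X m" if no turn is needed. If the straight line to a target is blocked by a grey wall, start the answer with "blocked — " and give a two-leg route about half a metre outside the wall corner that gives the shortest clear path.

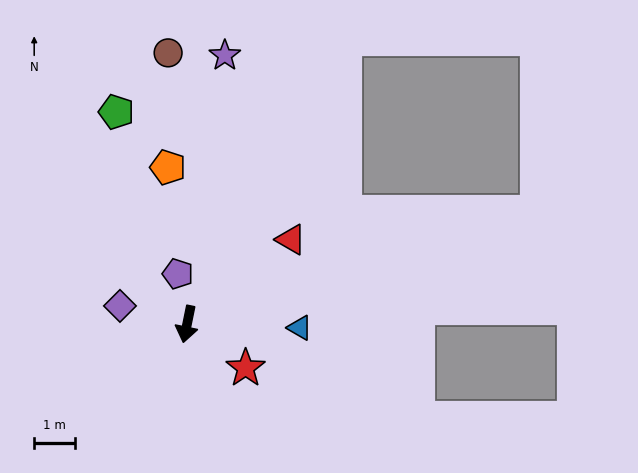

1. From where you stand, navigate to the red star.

turn left 65°, forward 1.8 m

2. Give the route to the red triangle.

turn left 141°, forward 3.3 m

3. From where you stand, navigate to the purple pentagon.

turn right 158°, forward 1.2 m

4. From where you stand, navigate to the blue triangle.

turn left 100°, forward 2.7 m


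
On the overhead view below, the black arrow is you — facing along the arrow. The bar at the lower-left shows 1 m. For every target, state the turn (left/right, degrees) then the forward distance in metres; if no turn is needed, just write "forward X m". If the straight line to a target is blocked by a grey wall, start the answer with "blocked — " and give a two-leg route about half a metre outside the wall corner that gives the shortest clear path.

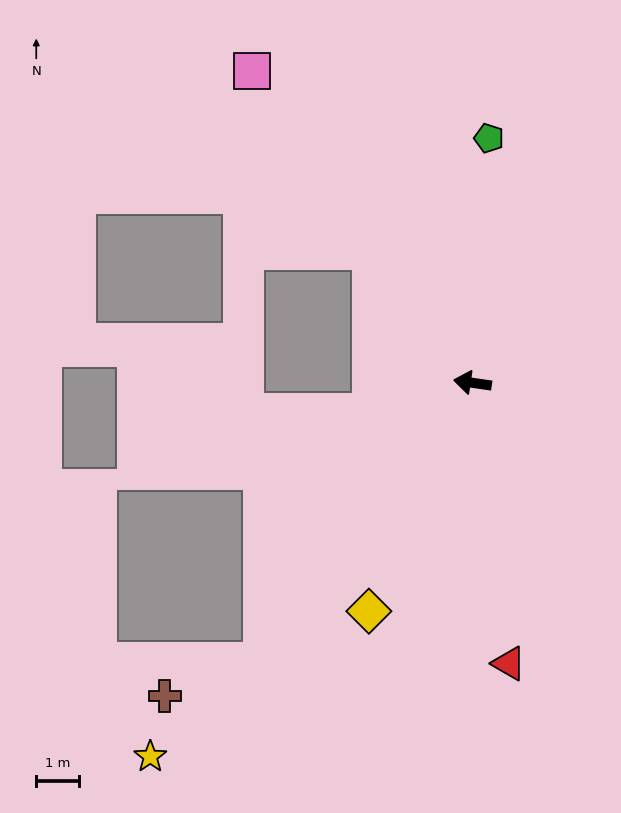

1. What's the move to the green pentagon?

turn right 86°, forward 5.7 m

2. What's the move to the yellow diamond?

turn left 74°, forward 5.8 m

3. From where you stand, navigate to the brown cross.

blocked — turn left 61°, forward 8.1 m, then turn right 33°, forward 2.4 m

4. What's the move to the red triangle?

turn left 106°, forward 6.6 m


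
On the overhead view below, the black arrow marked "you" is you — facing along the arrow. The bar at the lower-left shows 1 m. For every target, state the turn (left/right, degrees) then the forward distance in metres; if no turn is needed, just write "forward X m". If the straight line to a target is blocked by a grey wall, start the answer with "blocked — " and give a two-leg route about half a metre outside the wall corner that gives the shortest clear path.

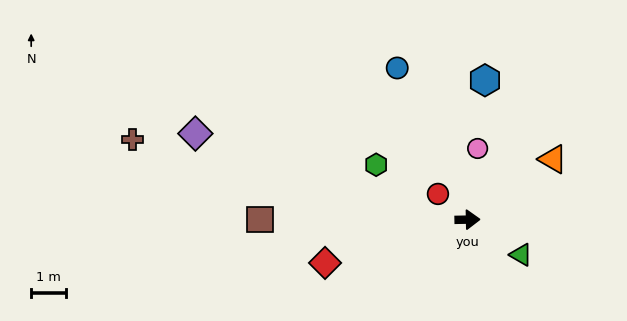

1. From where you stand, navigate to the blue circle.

turn left 114°, forward 4.8 m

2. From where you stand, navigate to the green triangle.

turn right 34°, forward 1.8 m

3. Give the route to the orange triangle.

turn left 34°, forward 3.0 m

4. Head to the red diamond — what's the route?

turn right 164°, forward 4.3 m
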